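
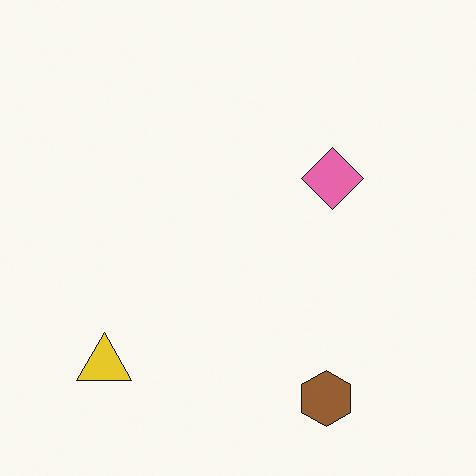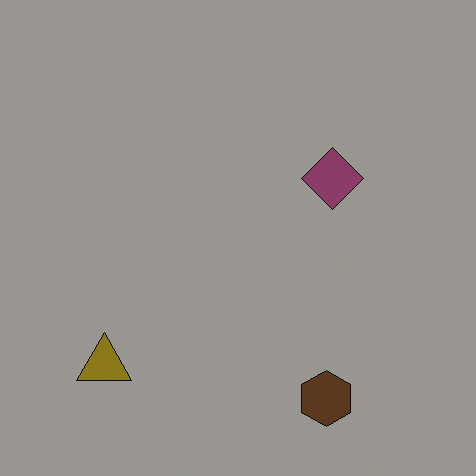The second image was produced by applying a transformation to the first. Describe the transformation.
This is the original image darkened a lot.

Every pixel — background and shapes alike — is uniformly darkened.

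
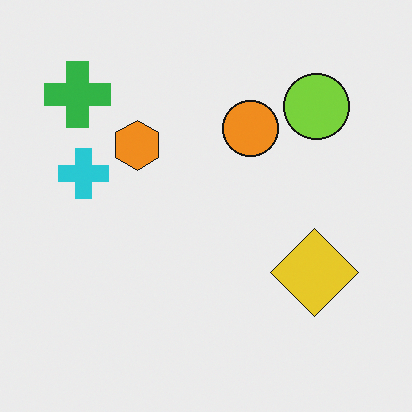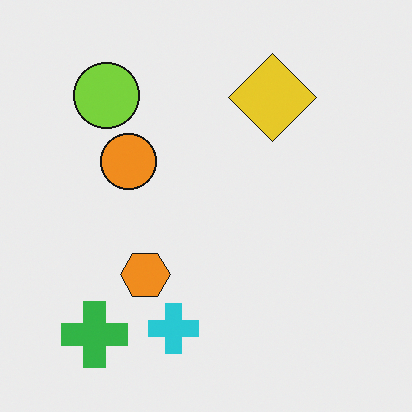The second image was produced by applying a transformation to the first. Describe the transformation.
The image was rotated 90° counter-clockwise.

The green cross sits in the top-left of the first image and the bottom-left of the second — consistent with a whole-image 90° counter-clockwise rotation.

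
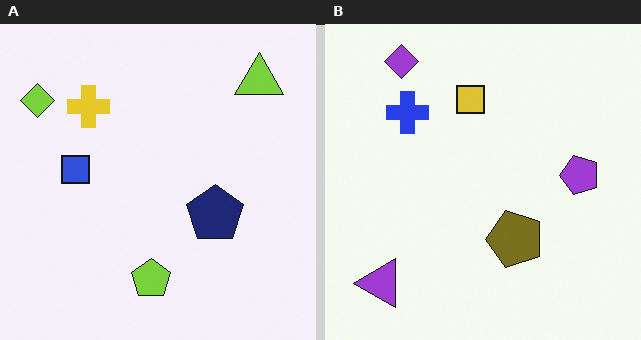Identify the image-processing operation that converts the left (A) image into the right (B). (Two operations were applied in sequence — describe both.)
The right (B) image is the left (A) hue-shifted through roughly half the color wheel, then transposed (reflected across the top-left ↔ bottom-right diagonal).

Every shape's color has rotated by the same amount around the hue wheel — a uniform hue shift. Shapes have swapped their row and column positions — what was in the top-right is now in the bottom-left — a diagonal reflection.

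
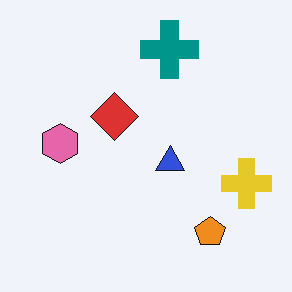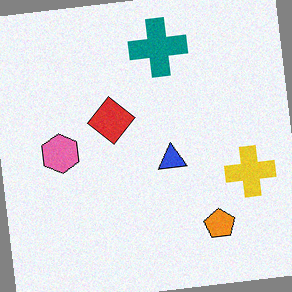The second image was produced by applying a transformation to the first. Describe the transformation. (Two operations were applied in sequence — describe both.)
Degraded with a light layer of grain, then rotated counter-clockwise by a few degrees.

Random speckle covers the whole image, including the flat background. Every shape is tilted by the same angle and the image corners show triangular fill wedges — a whole-image rotation by a non-right angle.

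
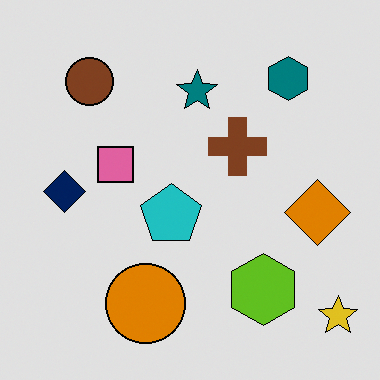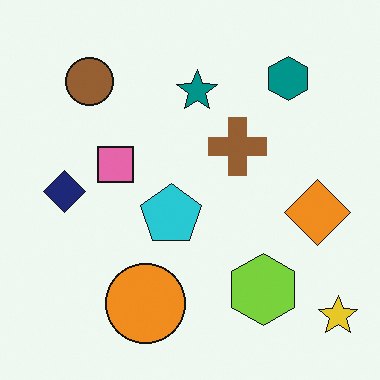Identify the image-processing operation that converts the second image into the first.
The image was moderately posterized.

Each flat color has snapped to a coarser quantized level — most visibly, the near-white background has dropped to a flat grey.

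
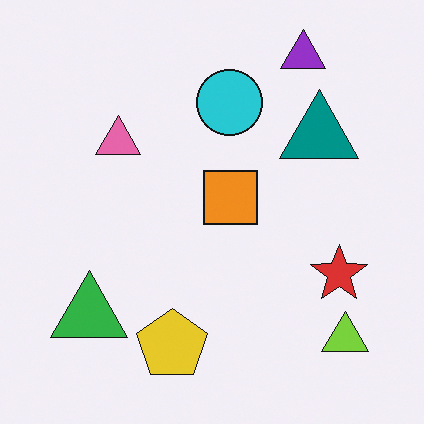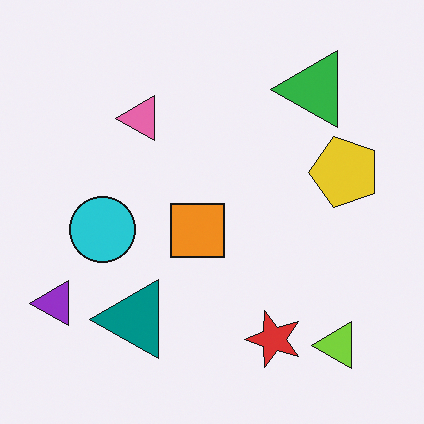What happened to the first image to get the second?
It was transposed (reflected across the top-left ↔ bottom-right diagonal).

Shapes have swapped their row and column positions — what was in the top-right is now in the bottom-left — a diagonal reflection.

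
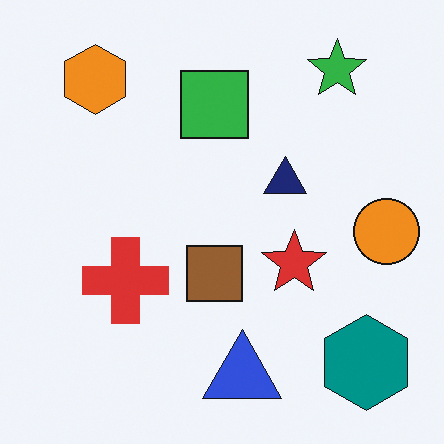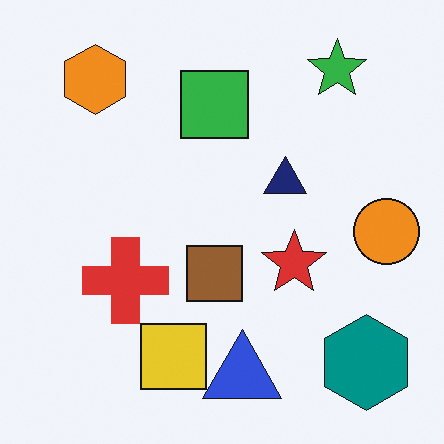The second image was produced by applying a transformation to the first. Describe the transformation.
It was overlaid with an additional yellow square.

A yellow square appears in the second image that is absent from the first.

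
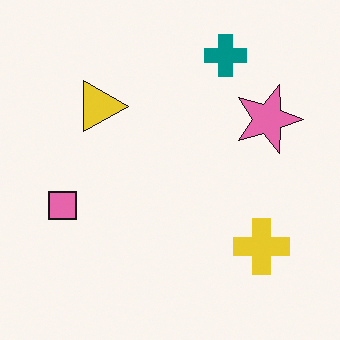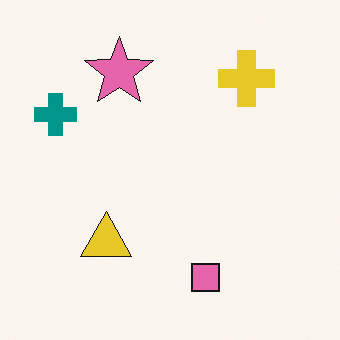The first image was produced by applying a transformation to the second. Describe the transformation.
The transformation is: rotated 90° clockwise.

The teal cross sits in the left of the second image and the top of the first — consistent with a whole-image 90° clockwise rotation.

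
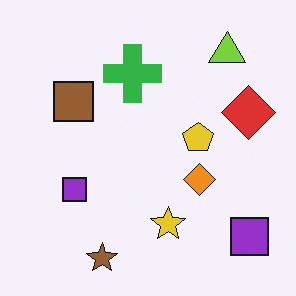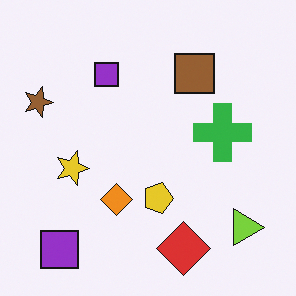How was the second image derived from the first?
It was rotated 90° clockwise.

The lime triangle sits in the top-right of the first image and the bottom-right of the second — consistent with a whole-image 90° clockwise rotation.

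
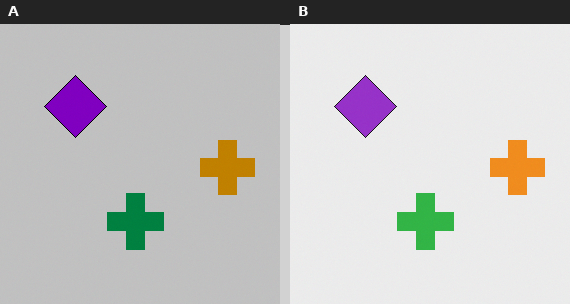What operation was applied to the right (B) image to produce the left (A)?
This is the original image aggressively posterized.

Each flat color has snapped to a coarser quantized level — most visibly, the near-white background has dropped to a flat grey.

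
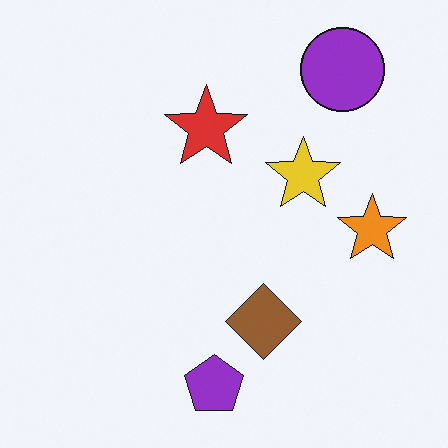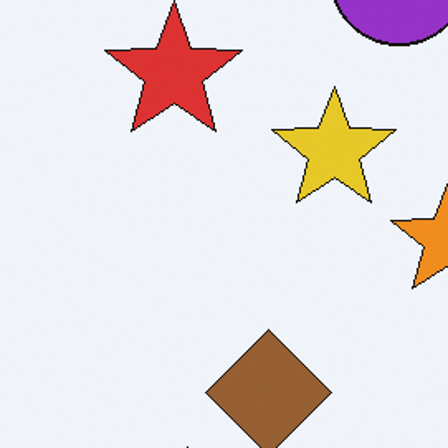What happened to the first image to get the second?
Cropped tightly and scaled back up.

The visible shapes are larger and the field of view is narrower; shapes near the original edges may be partly or wholly outside the frame — a crop-and-rescale.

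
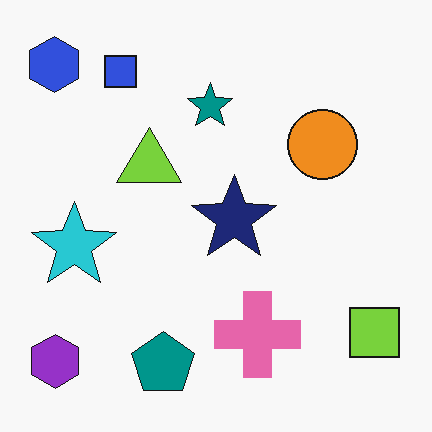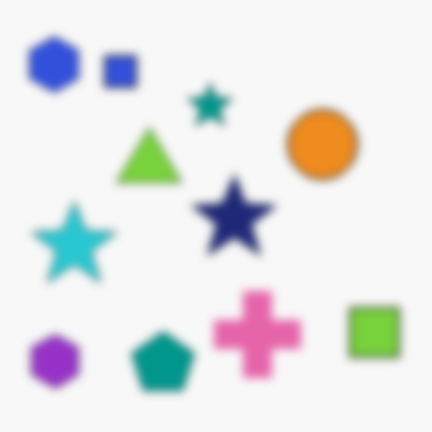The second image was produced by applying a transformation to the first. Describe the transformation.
Noticeably gaussian-blurred.

Shape edges and outlines are uniformly softened across the whole image.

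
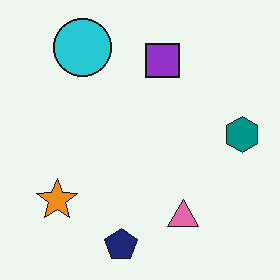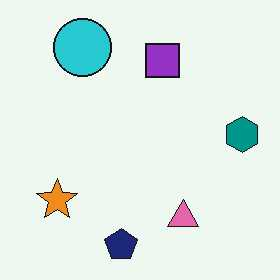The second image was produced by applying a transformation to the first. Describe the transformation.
Given moderate JPEG compression.

Blocky 8×8 compression artifacts appear around shape edges and the flat background shows ringing — characteristic JPEG degradation.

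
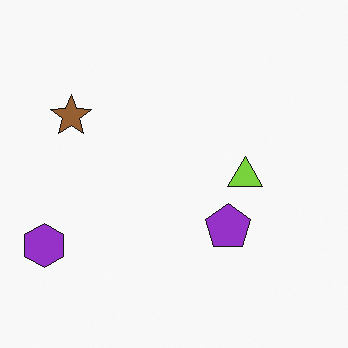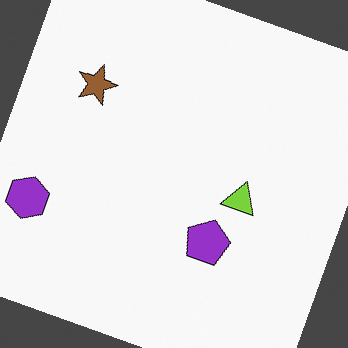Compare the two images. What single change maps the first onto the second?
It was rotated clockwise by a clearly visible amount.

Every shape is tilted by the same angle and the image corners show triangular fill wedges — a whole-image rotation by a non-right angle.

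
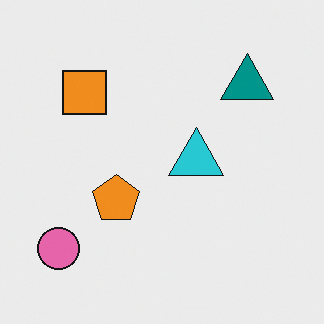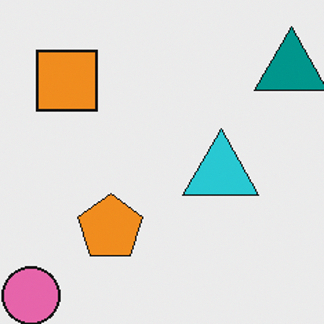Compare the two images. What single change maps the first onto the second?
It was cropped slightly and scaled back up.

The visible shapes are larger and the field of view is narrower; shapes near the original edges may be partly or wholly outside the frame — a crop-and-rescale.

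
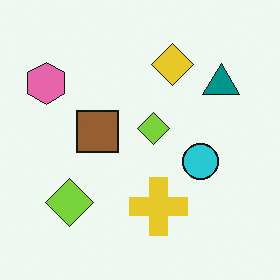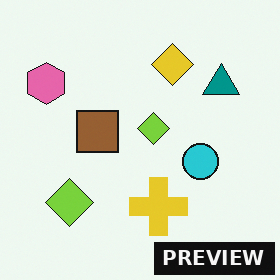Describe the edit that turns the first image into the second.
The transformation is: watermarked with the text "PREVIEW" in the lower-right corner.

A dark label reading "PREVIEW" appears in the lower-right corner.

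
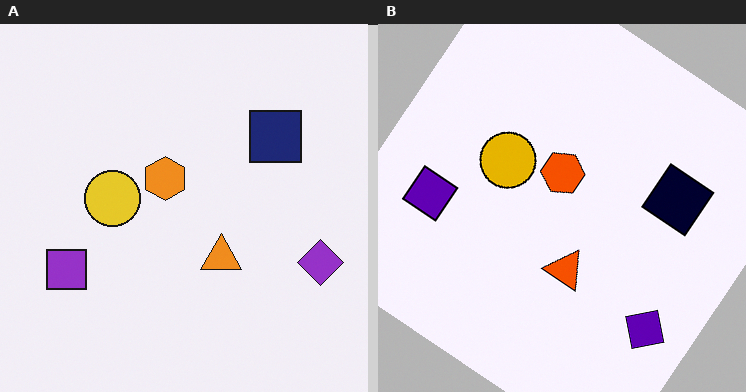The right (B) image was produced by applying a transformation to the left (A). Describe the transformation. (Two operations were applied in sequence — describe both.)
Given much higher contrast, then rotated clockwise by a large amount — several tens of degrees.

Tones are pushed away from mid-grey across the whole image — a global contrast change. Every shape is tilted by the same angle and the image corners show triangular fill wedges — a whole-image rotation by a non-right angle.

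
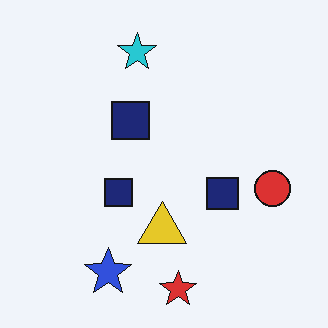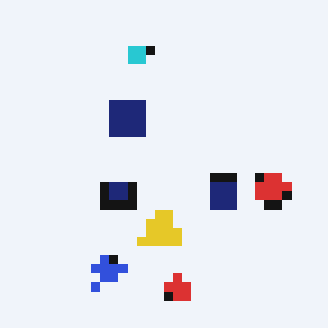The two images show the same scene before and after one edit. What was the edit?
Coarsely pixelated.

Shapes are reduced to large square blocks; fine edges and outlines are lost — a downscale-then-upscale (mosaic) effect.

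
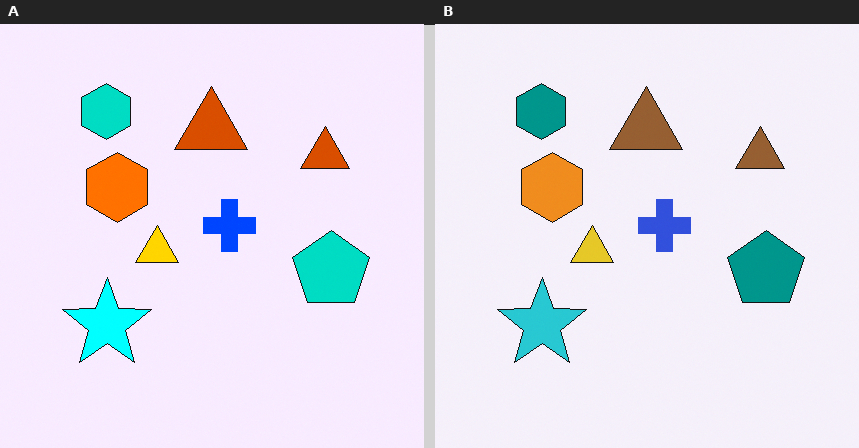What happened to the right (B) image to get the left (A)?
The transformation is: heavily oversaturated.

All colors are more vivid — a global saturation change.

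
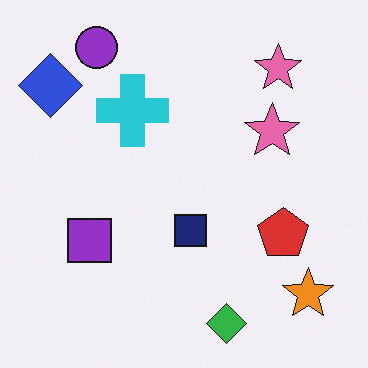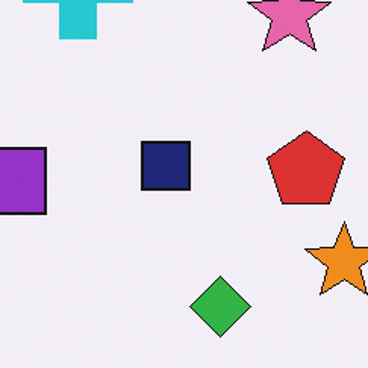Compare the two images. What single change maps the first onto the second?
Cropped to a modestly smaller region and rescaled.

The visible shapes are larger and the field of view is narrower; shapes near the original edges may be partly or wholly outside the frame — a crop-and-rescale.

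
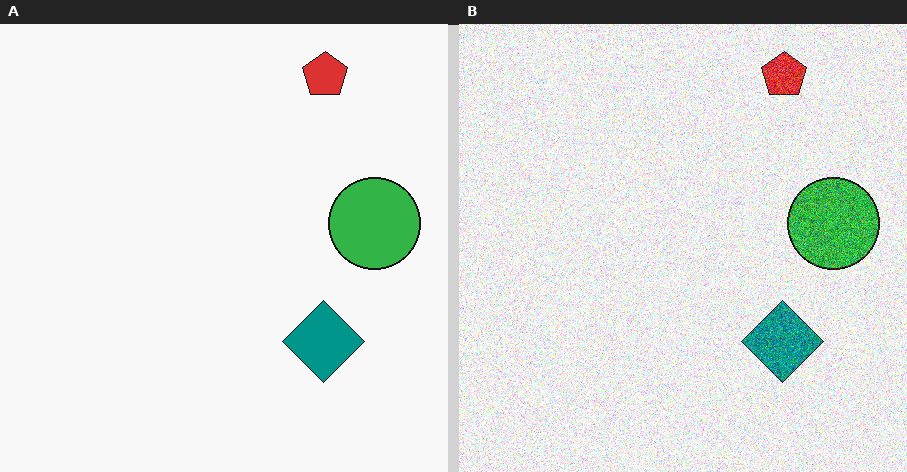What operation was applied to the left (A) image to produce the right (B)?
The transformation is: degraded with heavy additive noise.

Random speckle covers the whole image, including the flat background.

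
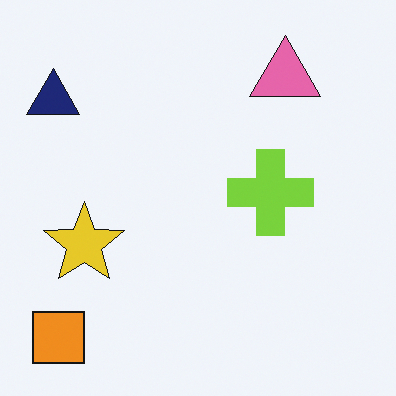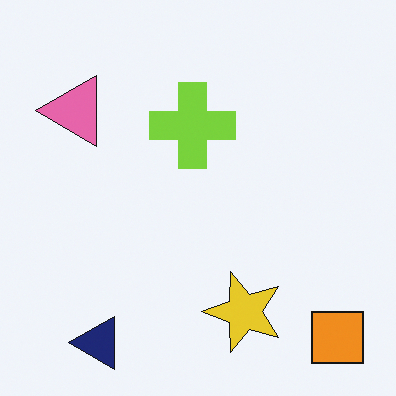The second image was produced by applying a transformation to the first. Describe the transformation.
The image was rotated 90° counter-clockwise.

The orange square sits in the bottom-left of the first image and the bottom-right of the second — consistent with a whole-image 90° counter-clockwise rotation.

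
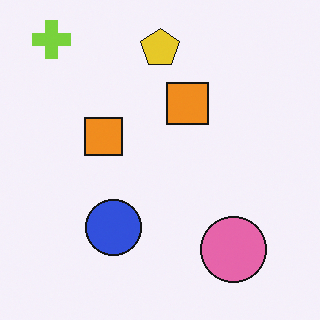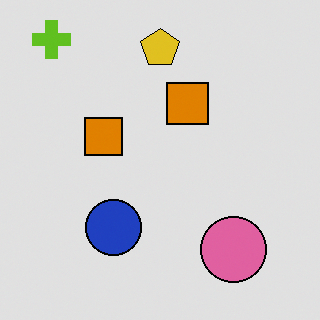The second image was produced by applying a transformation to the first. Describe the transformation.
Moderately posterized.

Each flat color has snapped to a coarser quantized level — most visibly, the near-white background has dropped to a flat grey.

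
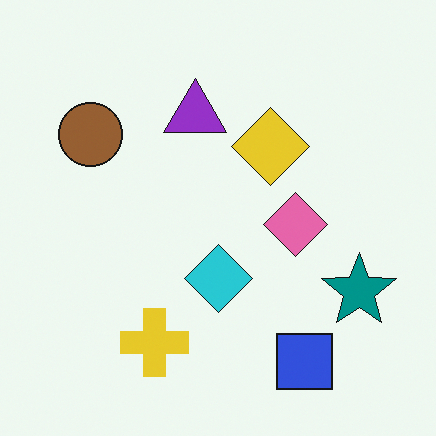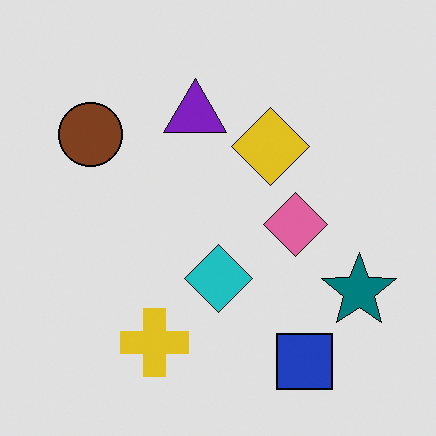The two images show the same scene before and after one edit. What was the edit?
Moderately posterized.

Each flat color has snapped to a coarser quantized level — most visibly, the near-white background has dropped to a flat grey.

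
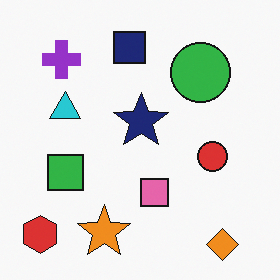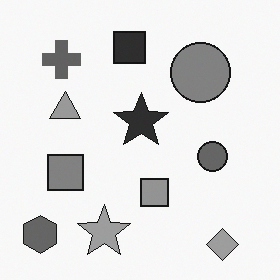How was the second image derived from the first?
This is the original image converted to grayscale.

All color is removed — every shape is now a shade of grey.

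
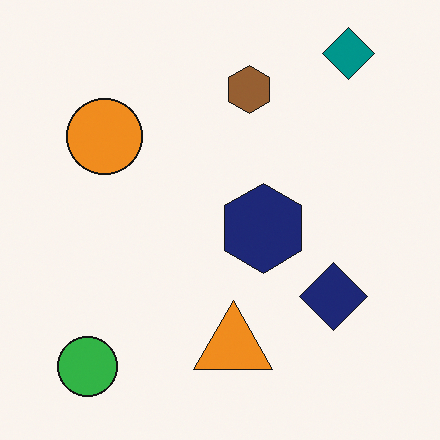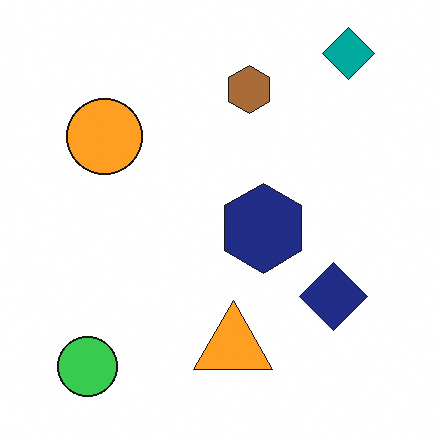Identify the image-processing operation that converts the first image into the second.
The transformation is: brightened a little.

Every pixel — background and shapes alike — is uniformly brightened.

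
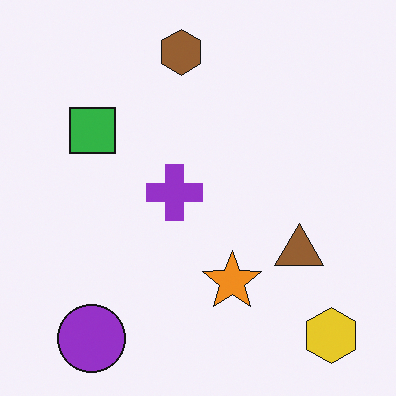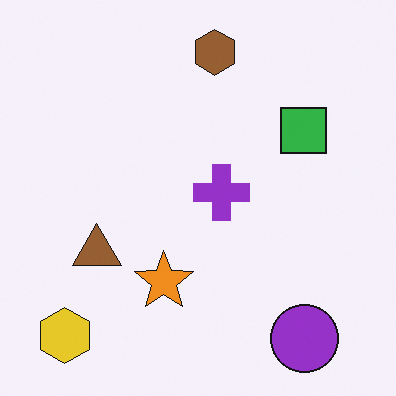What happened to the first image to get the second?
The image was flipped horizontally (left ↔ right).

The yellow hexagon is in the bottom-right of the first image and the bottom-left of the second — shapes on opposite sides of the vertical midline have swapped in a mirror flip.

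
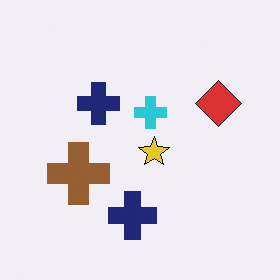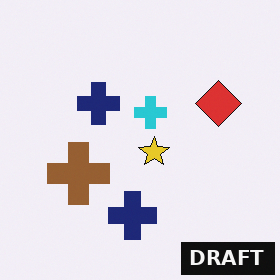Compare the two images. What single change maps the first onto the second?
The image was watermarked with the text "DRAFT" in the lower-right corner.

A dark label reading "DRAFT" appears in the lower-right corner.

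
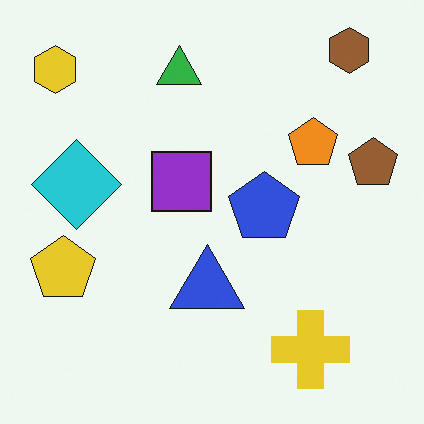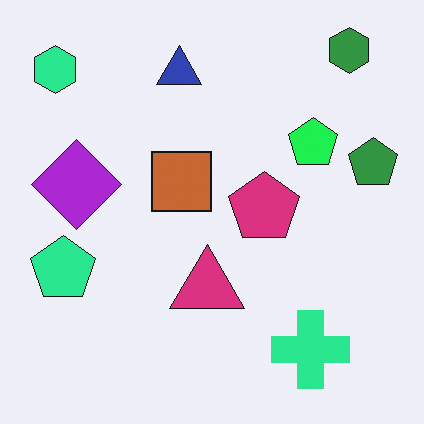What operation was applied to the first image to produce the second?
The transformation is: hue-shifted by a moderate amount.

Every shape's color has rotated by the same amount around the hue wheel — a uniform hue shift.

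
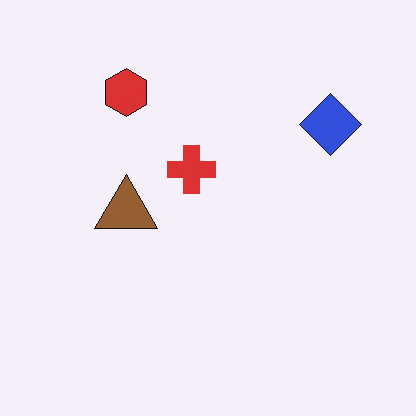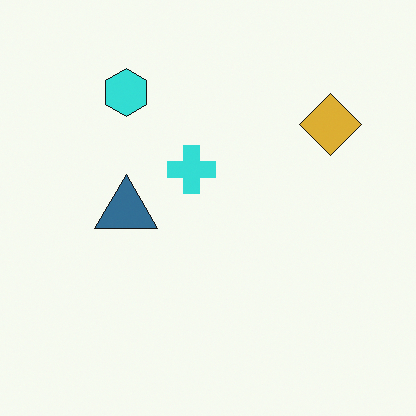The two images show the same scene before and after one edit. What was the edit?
It was hue-shifted by a large amount.

Every shape's color has rotated by the same amount around the hue wheel — a uniform hue shift.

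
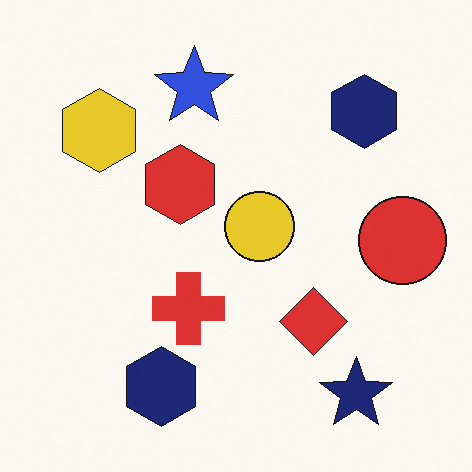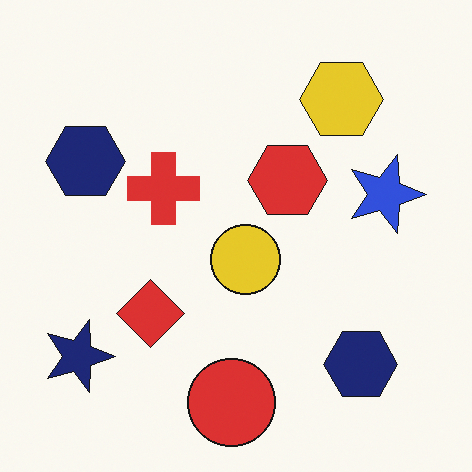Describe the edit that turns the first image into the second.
This is the original image rotated 90° clockwise.

The navy star sits in the bottom-right of the first image and the bottom-left of the second — consistent with a whole-image 90° clockwise rotation.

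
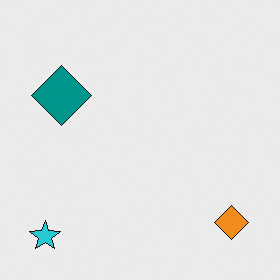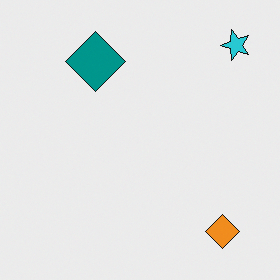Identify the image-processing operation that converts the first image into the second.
It was transposed (reflected across the top-left ↔ bottom-right diagonal).

Shapes have swapped their row and column positions — what was in the top-right is now in the bottom-left — a diagonal reflection.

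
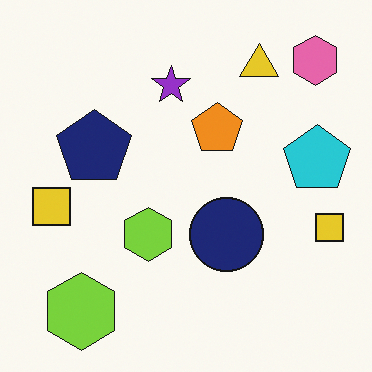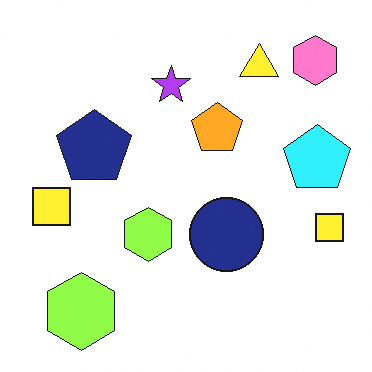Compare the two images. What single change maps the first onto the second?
It was slightly brightened.

Every pixel — background and shapes alike — is uniformly brightened.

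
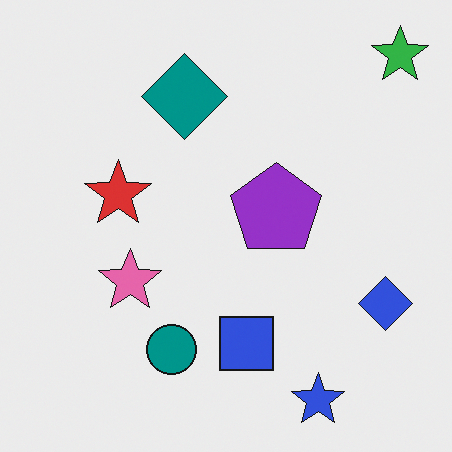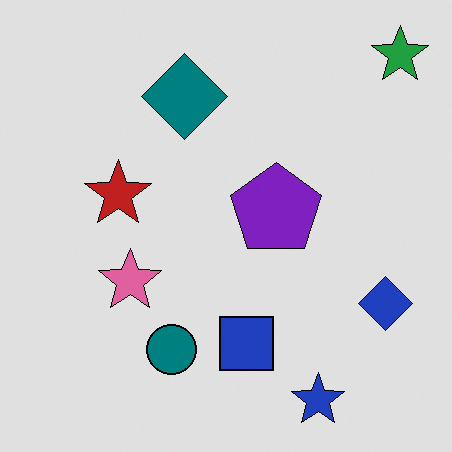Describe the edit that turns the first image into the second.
The transformation is: posterized to a reduced palette.

Each flat color has snapped to a coarser quantized level — most visibly, the near-white background has dropped to a flat grey.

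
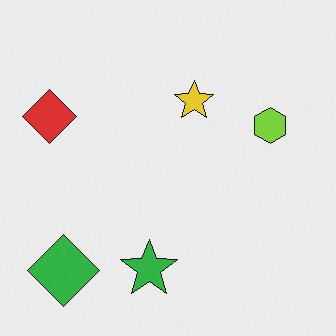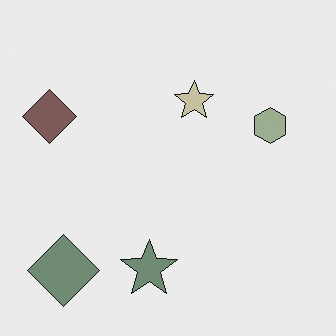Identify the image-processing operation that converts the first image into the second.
It was heavily desaturated.

All colors are more muted and greyish — a global saturation change.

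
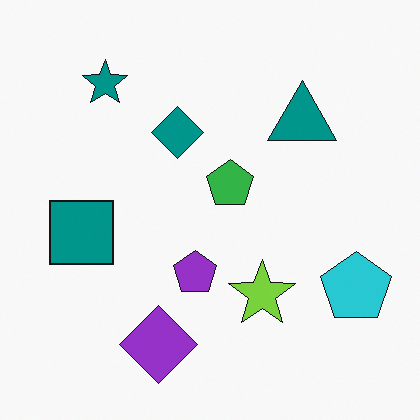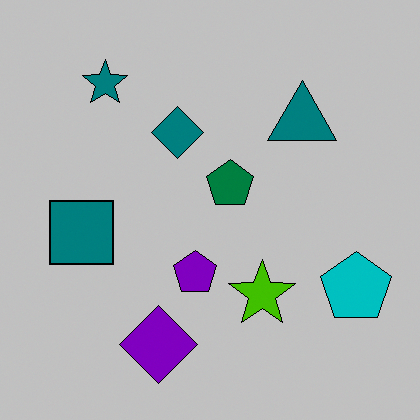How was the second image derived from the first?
This is the original image aggressively posterized.

Each flat color has snapped to a coarser quantized level — most visibly, the near-white background has dropped to a flat grey.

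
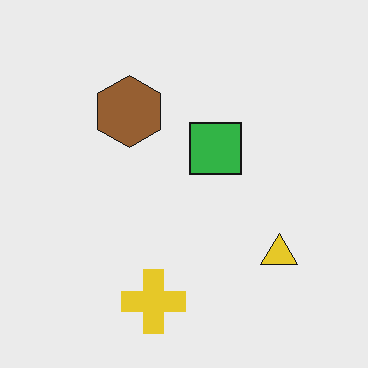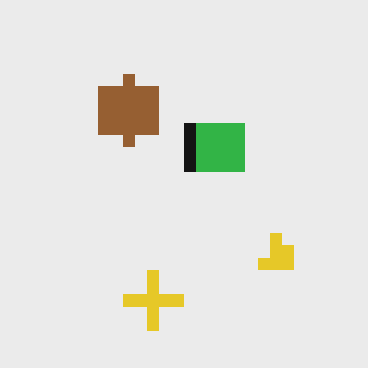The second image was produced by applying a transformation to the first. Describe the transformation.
It was heavily pixelated into large blocks.

Shapes are reduced to large square blocks; fine edges and outlines are lost — a downscale-then-upscale (mosaic) effect.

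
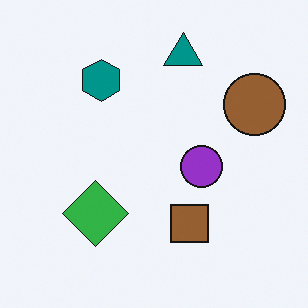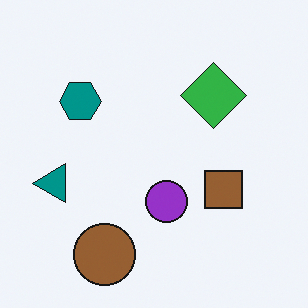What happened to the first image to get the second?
Transposed (reflected across the top-left ↔ bottom-right diagonal).

Shapes have swapped their row and column positions — what was in the top-right is now in the bottom-left — a diagonal reflection.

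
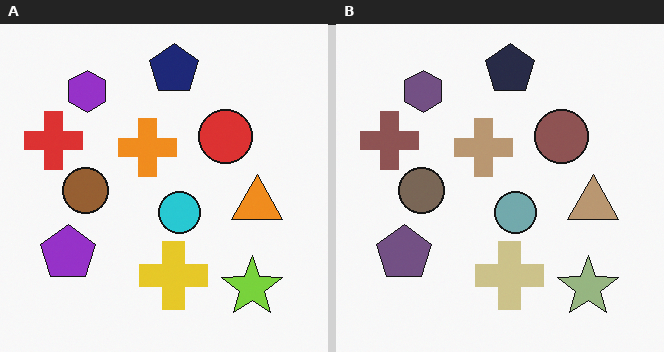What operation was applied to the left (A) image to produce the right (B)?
It was made much more muted (saturation change).

All colors are more muted and greyish — a global saturation change.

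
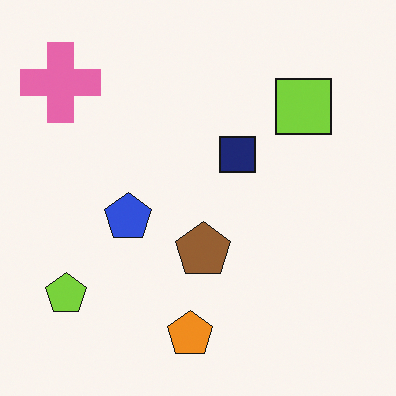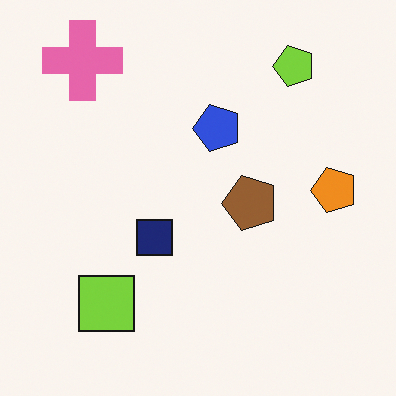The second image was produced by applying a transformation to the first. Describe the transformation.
This is the original image transposed (reflected across the top-left ↔ bottom-right diagonal).

Shapes have swapped their row and column positions — what was in the top-right is now in the bottom-left — a diagonal reflection.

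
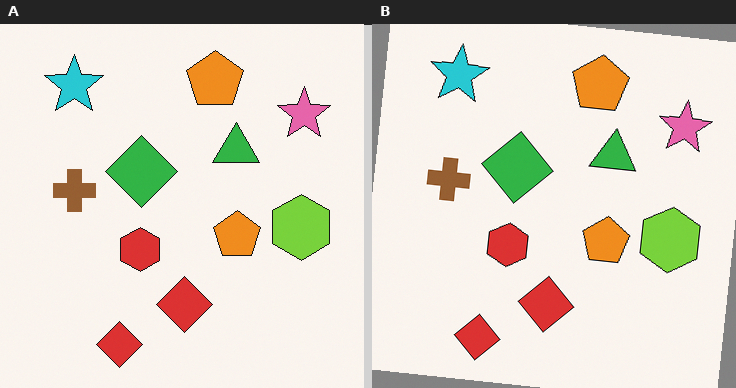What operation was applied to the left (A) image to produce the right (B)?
The transformation is: rotated clockwise by a few degrees.

Every shape is tilted by the same angle and the image corners show triangular fill wedges — a whole-image rotation by a non-right angle.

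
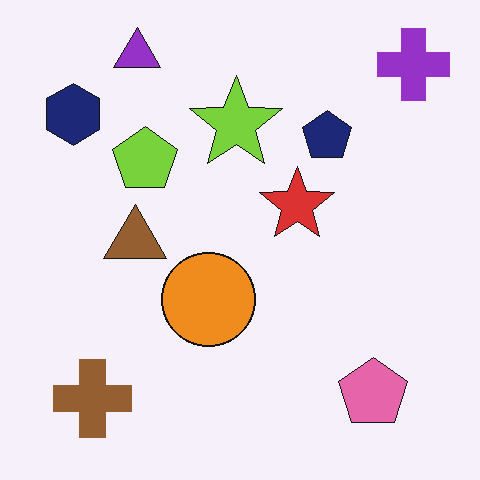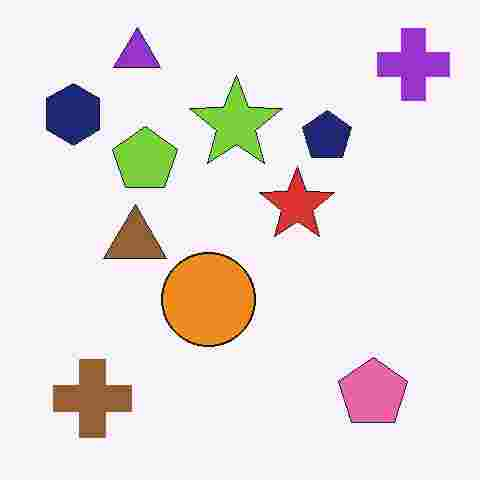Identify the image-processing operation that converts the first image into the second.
Degraded with heavy JPEG compression.

Blocky 8×8 compression artifacts appear around shape edges and the flat background shows ringing — characteristic JPEG degradation.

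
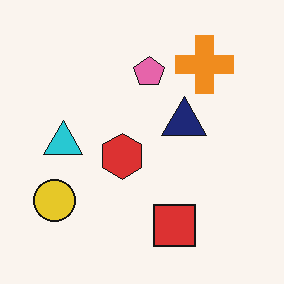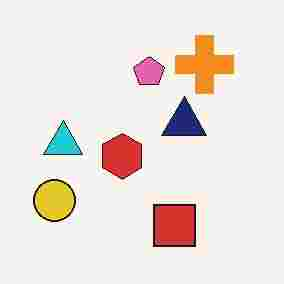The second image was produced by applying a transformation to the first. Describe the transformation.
Degraded with heavy JPEG compression.

Blocky 8×8 compression artifacts appear around shape edges and the flat background shows ringing — characteristic JPEG degradation.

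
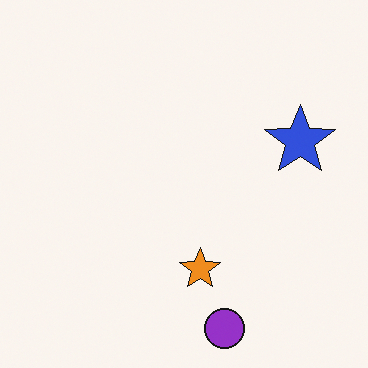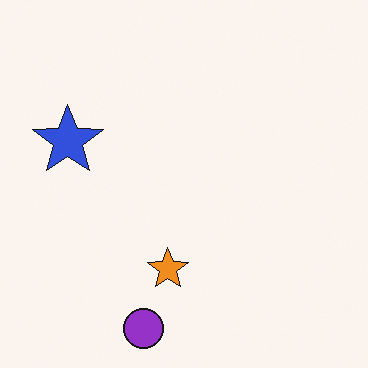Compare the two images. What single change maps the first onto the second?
It was flipped horizontally (left ↔ right).

The blue star is in the right of the first image and the left of the second — shapes on opposite sides of the vertical midline have swapped in a mirror flip.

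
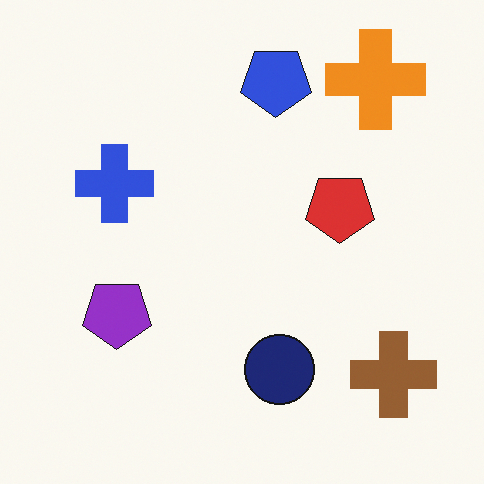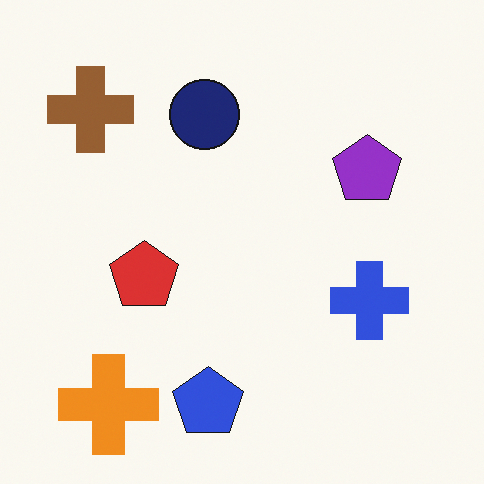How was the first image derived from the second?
The transformation is: rotated 180°.

The orange cross sits in the bottom-left of the second image and the top-right of the first — consistent with a whole-image 180° rotation.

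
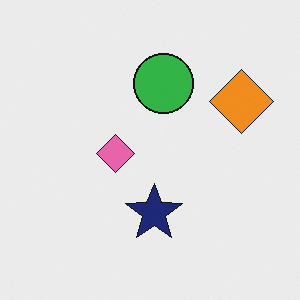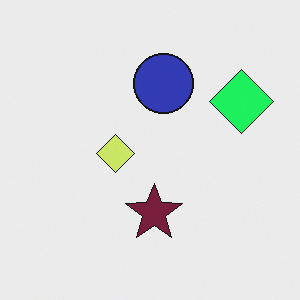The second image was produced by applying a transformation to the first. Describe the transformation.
The image was hue-shifted noticeably.

Every shape's color has rotated by the same amount around the hue wheel — a uniform hue shift.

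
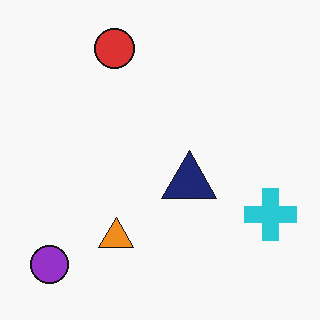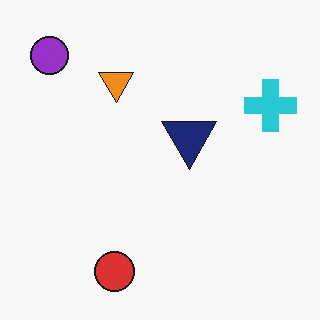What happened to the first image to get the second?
The second image is the first flipped vertically (top ↔ bottom).

The red circle is in the top of the first image and the bottom of the second — shapes on opposite sides of the horizontal midline have swapped in a mirror flip.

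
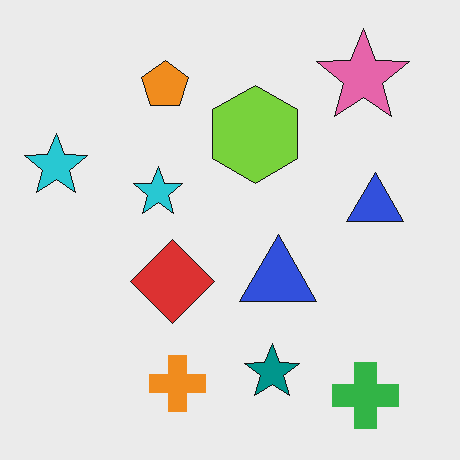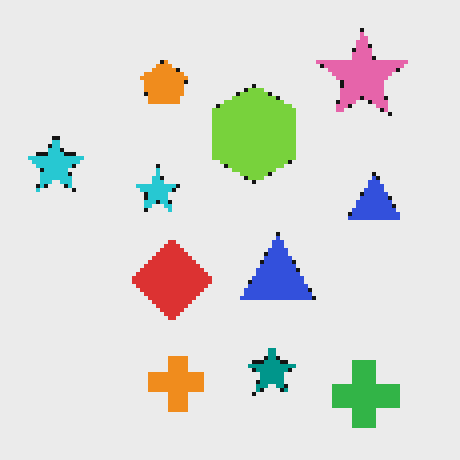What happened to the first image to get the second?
It was lightly pixelated (a mild mosaic effect).

Shapes are reduced to large square blocks; fine edges and outlines are lost — a downscale-then-upscale (mosaic) effect.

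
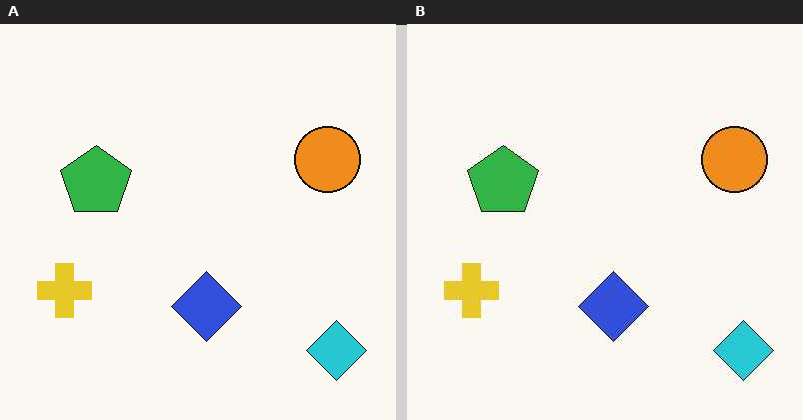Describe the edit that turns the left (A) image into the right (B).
The transformation is: JPEG-compressed with visible artifacts.

Blocky 8×8 compression artifacts appear around shape edges and the flat background shows ringing — characteristic JPEG degradation.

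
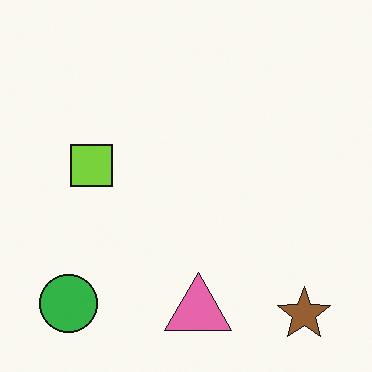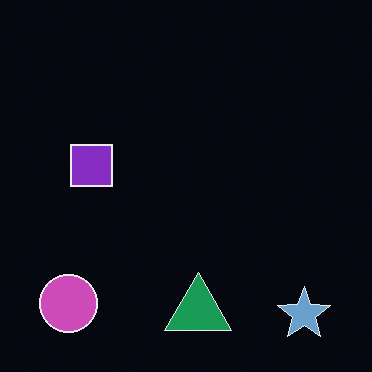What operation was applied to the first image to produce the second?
The image was color-inverted (negative).

The light background has become dark and every shape's color is its complement — a photographic negative.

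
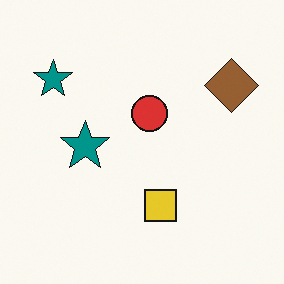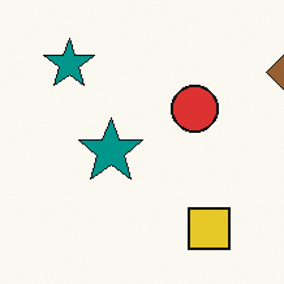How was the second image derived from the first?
The image was cropped to a modestly smaller region and rescaled.

The visible shapes are larger and the field of view is narrower; shapes near the original edges may be partly or wholly outside the frame — a crop-and-rescale.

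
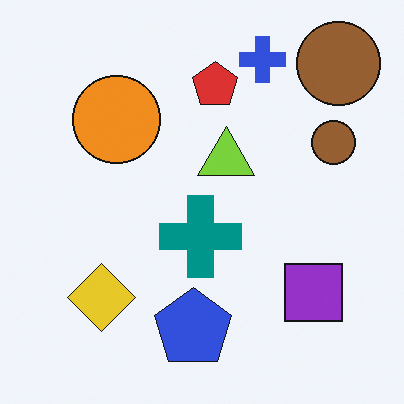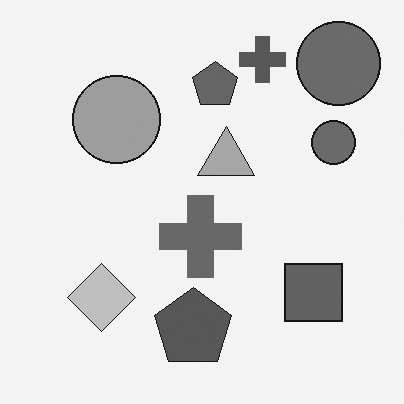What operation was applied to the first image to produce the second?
It was converted to grayscale.

All color is removed — every shape is now a shade of grey.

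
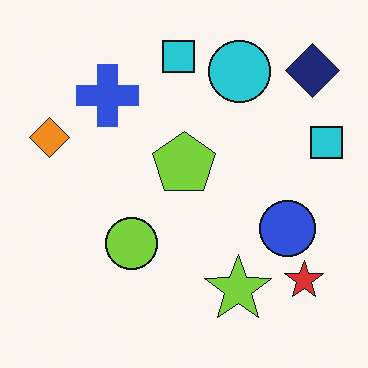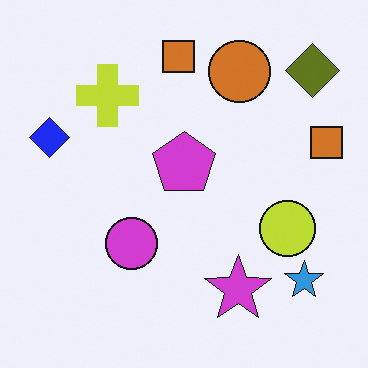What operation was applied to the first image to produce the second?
The second image is the first hue-shifted by a large amount.

Every shape's color has rotated by the same amount around the hue wheel — a uniform hue shift.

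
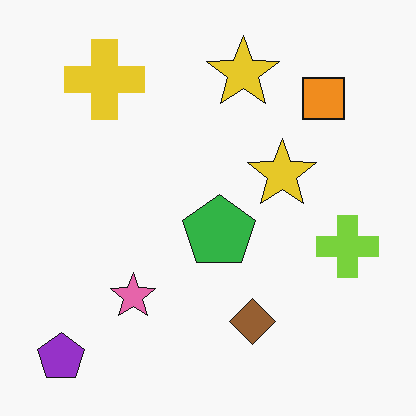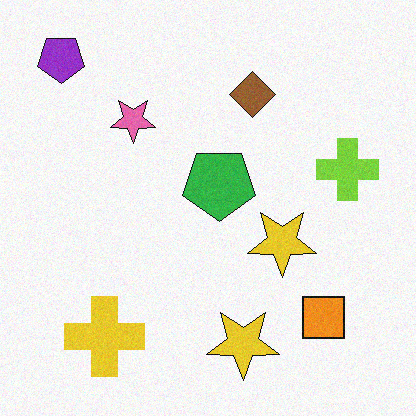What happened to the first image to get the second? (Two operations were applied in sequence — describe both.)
It was degraded with light additive noise, then flipped vertically (top ↔ bottom).

Random speckle covers the whole image, including the flat background. The purple pentagon is in the bottom-left of the first image and the top-left of the second — shapes on opposite sides of the horizontal midline have swapped in a mirror flip.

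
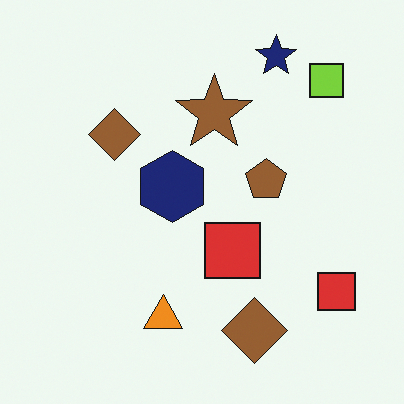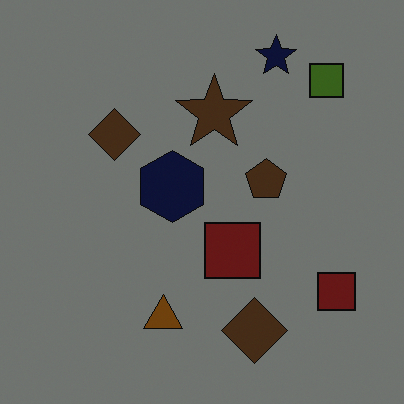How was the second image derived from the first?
The transformation is: noticeably darkened.

Every pixel — background and shapes alike — is uniformly darkened.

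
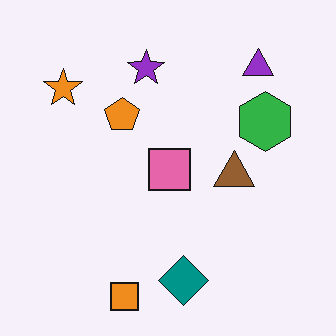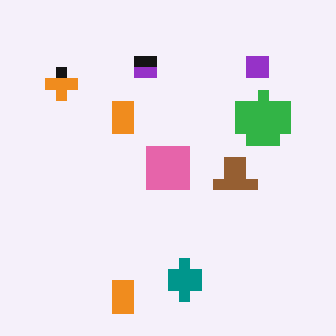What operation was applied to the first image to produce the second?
Coarsely pixelated.

Shapes are reduced to large square blocks; fine edges and outlines are lost — a downscale-then-upscale (mosaic) effect.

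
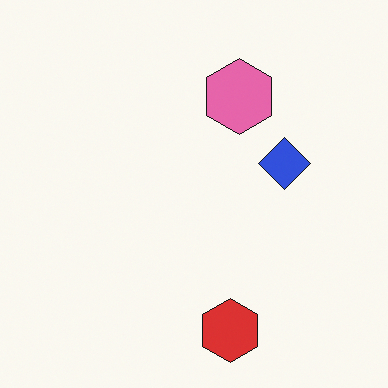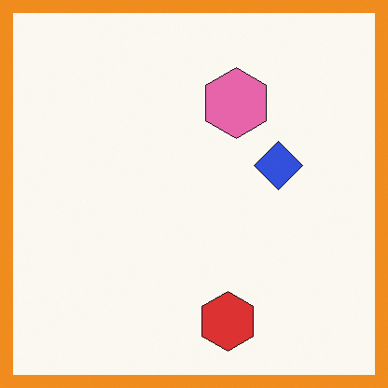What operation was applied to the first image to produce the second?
It was framed with a orange border.

A solid orange frame runs around the edge of the second image, with the content slightly shrunk inside it.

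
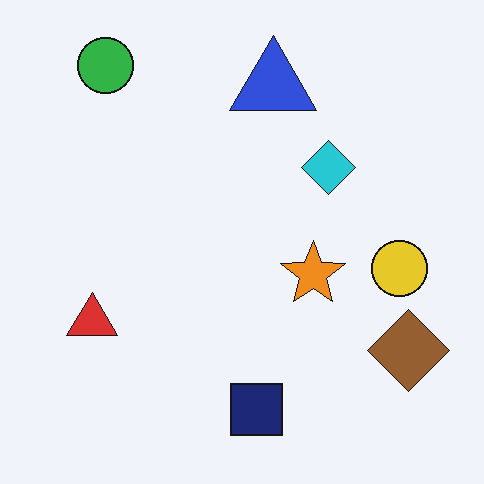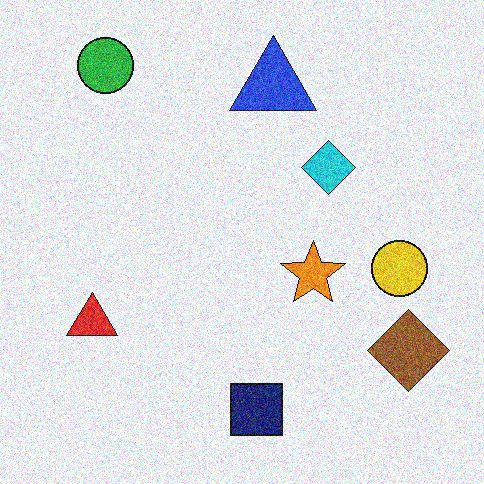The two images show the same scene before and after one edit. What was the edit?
This is the original image degraded with strong gaussian noise.

Random speckle covers the whole image, including the flat background.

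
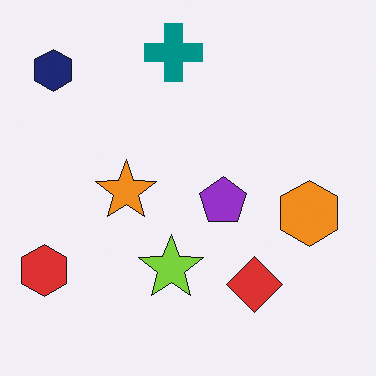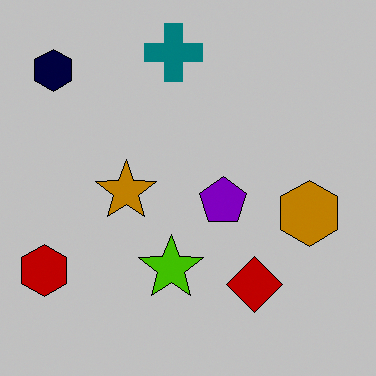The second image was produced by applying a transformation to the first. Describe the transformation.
The transformation is: heavily posterized to just a handful of flat colors.

Each flat color has snapped to a coarser quantized level — most visibly, the near-white background has dropped to a flat grey.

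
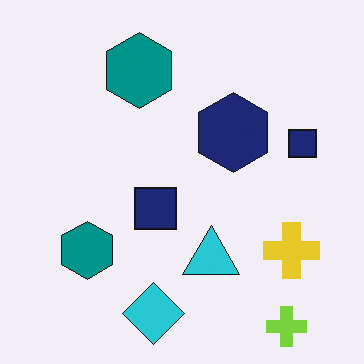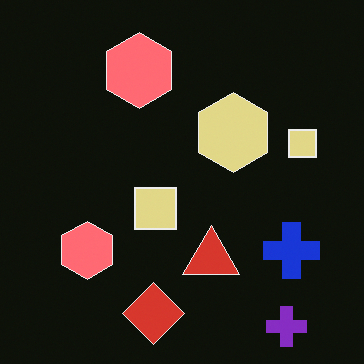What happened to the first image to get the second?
This is the original image color-inverted (negative).

The light background has become dark and every shape's color is its complement — a photographic negative.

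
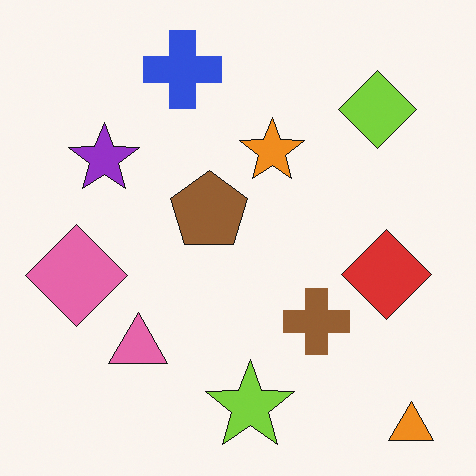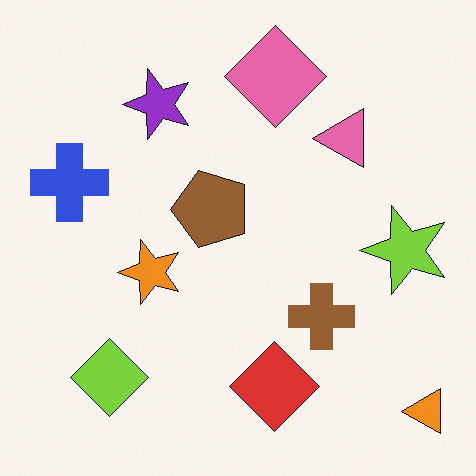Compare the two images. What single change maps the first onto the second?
The second image is the first transposed (reflected across the top-left ↔ bottom-right diagonal).

Shapes have swapped their row and column positions — what was in the top-right is now in the bottom-left — a diagonal reflection.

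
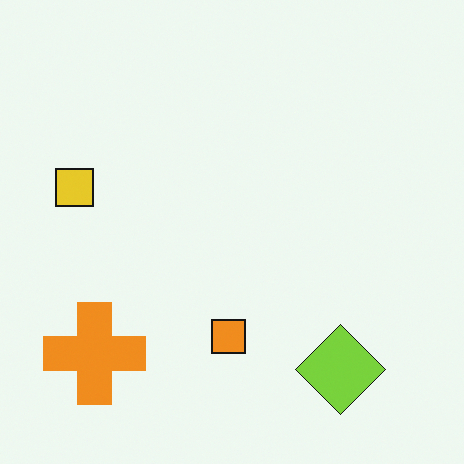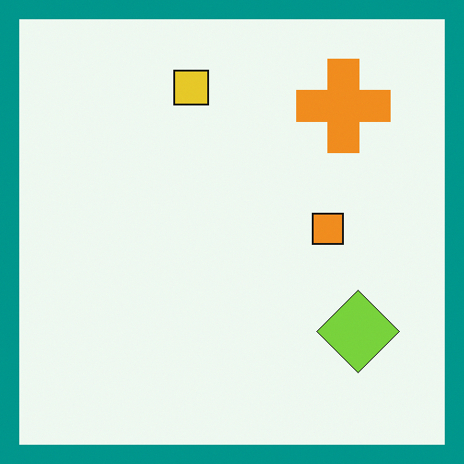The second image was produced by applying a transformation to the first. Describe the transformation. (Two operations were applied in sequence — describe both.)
The transformation is: transposed (reflected across the top-left ↔ bottom-right diagonal), then framed with a teal border.

Shapes have swapped their row and column positions — what was in the top-right is now in the bottom-left — a diagonal reflection. A solid teal frame runs around the edge of the second image, with the content slightly shrunk inside it.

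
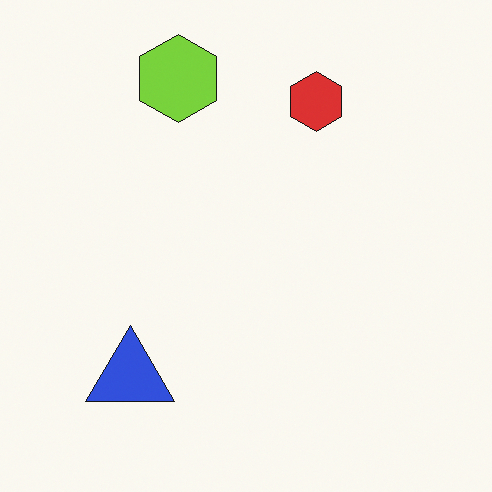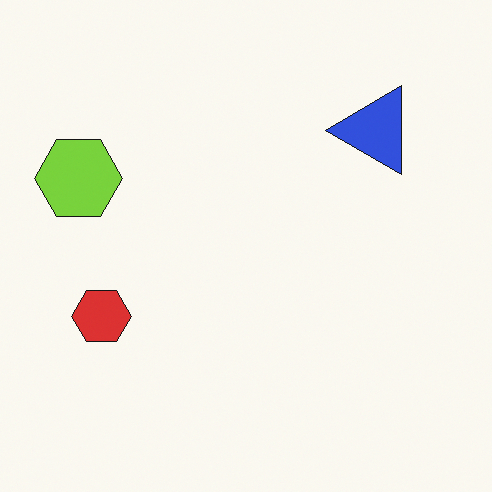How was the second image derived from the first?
Transposed (reflected across the top-left ↔ bottom-right diagonal).

Shapes have swapped their row and column positions — what was in the top-right is now in the bottom-left — a diagonal reflection.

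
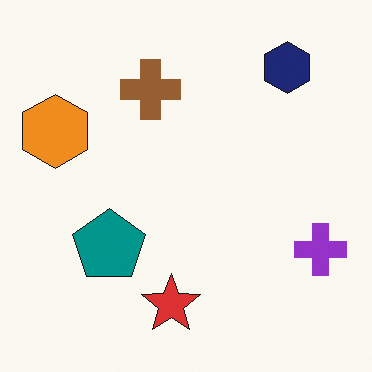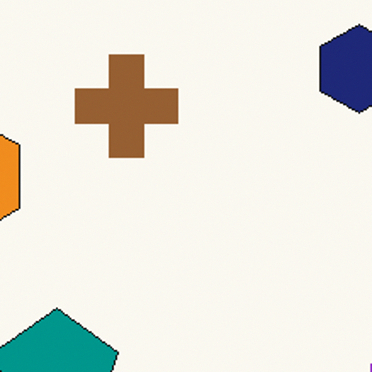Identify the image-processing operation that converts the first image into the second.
The image was cropped tightly and scaled back up.

The visible shapes are larger and the field of view is narrower; shapes near the original edges may be partly or wholly outside the frame — a crop-and-rescale.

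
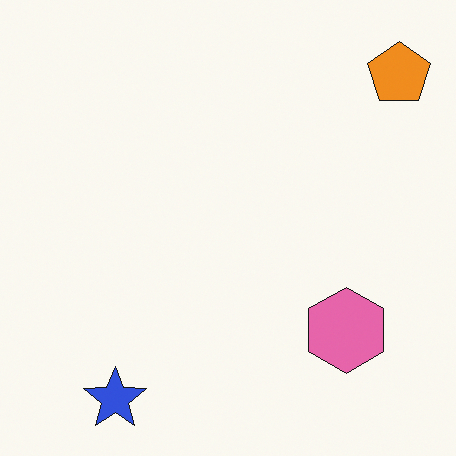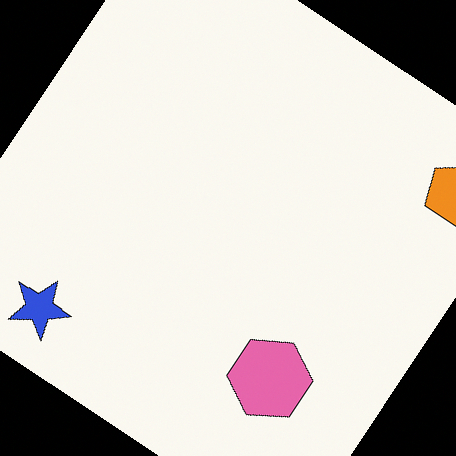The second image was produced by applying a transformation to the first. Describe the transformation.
The second image is the first rotated clockwise by a large amount — several tens of degrees.

Every shape is tilted by the same angle and the image corners show triangular fill wedges — a whole-image rotation by a non-right angle.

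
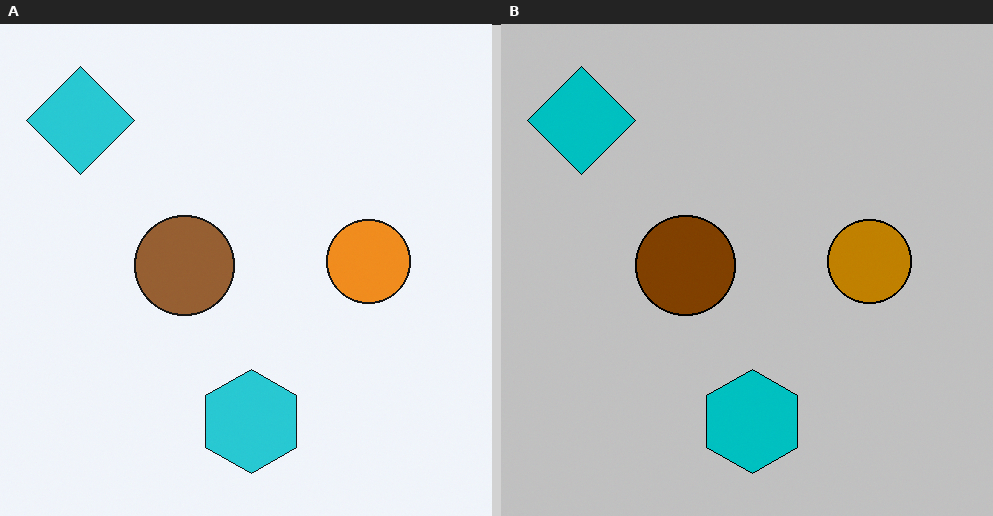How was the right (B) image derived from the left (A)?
The right (B) image is the left (A) heavily posterized to just a handful of flat colors.

Each flat color has snapped to a coarser quantized level — most visibly, the near-white background has dropped to a flat grey.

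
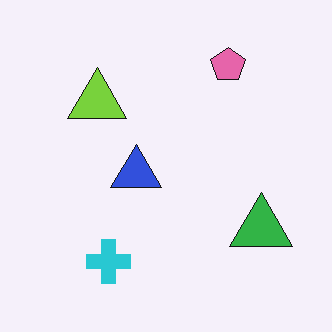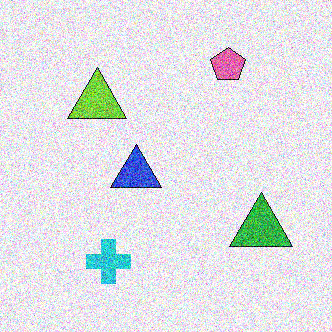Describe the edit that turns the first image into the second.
This is the original image degraded with a thick layer of grain.

Random speckle covers the whole image, including the flat background.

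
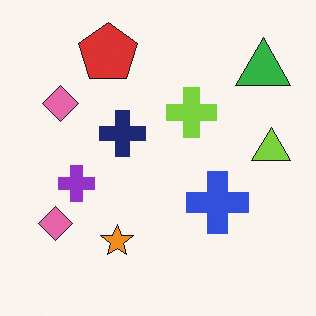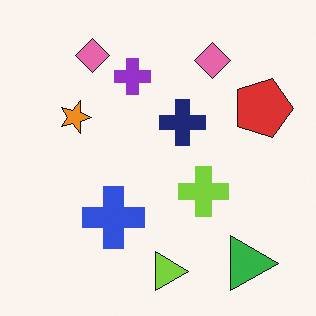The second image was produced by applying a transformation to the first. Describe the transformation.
The second image is the first rotated 90° clockwise.

The green triangle sits in the top-right of the first image and the bottom-right of the second — consistent with a whole-image 90° clockwise rotation.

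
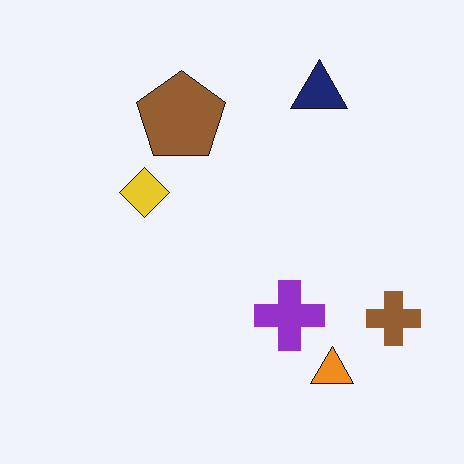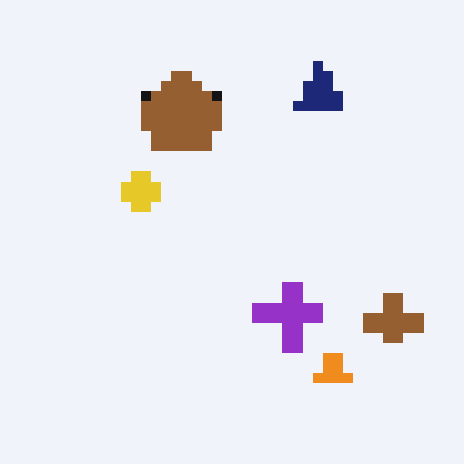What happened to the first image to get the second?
It was heavily pixelated into large blocks.

Shapes are reduced to large square blocks; fine edges and outlines are lost — a downscale-then-upscale (mosaic) effect.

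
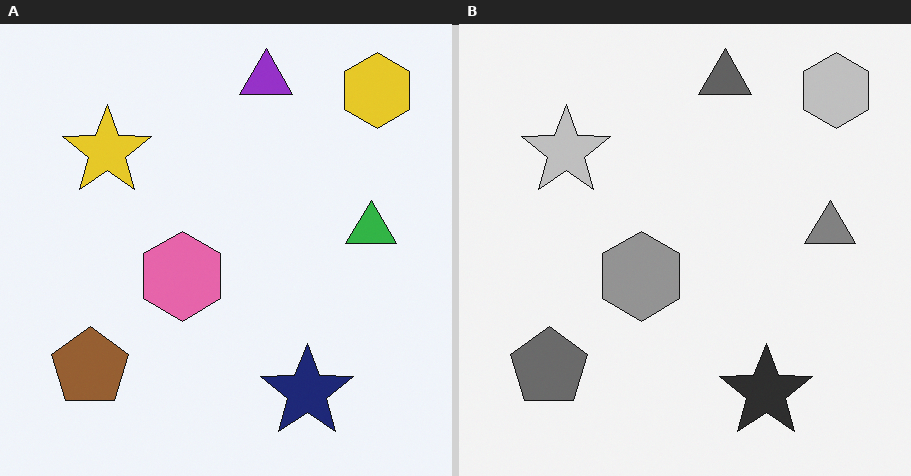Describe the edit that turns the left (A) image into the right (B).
The transformation is: converted to grayscale.

All color is removed — every shape is now a shade of grey.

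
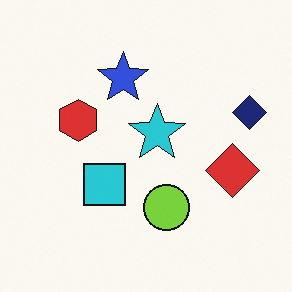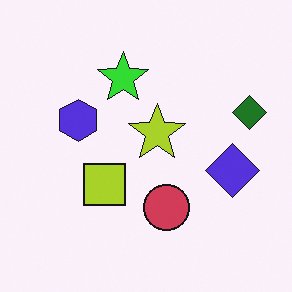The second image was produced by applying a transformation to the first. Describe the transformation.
The transformation is: hue-shifted through roughly half the color wheel.

Every shape's color has rotated by the same amount around the hue wheel — a uniform hue shift.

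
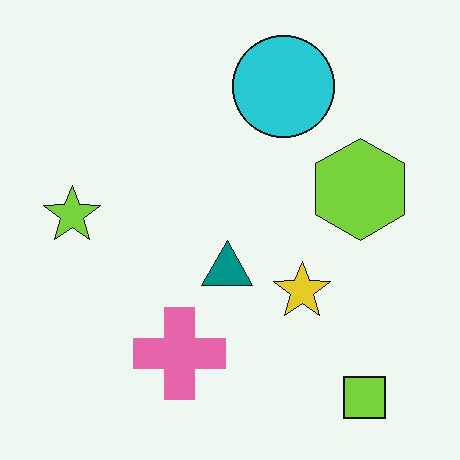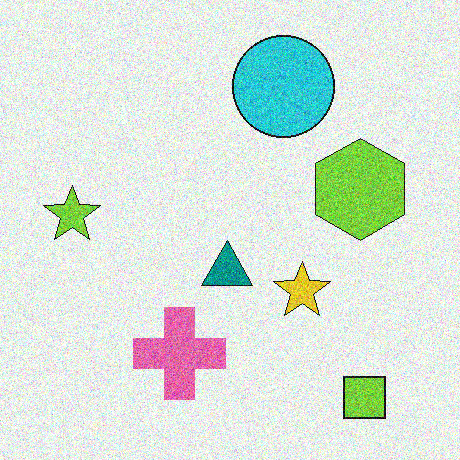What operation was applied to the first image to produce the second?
The transformation is: degraded with heavy additive noise.

Random speckle covers the whole image, including the flat background.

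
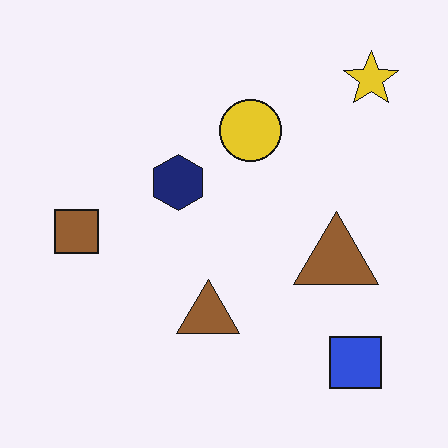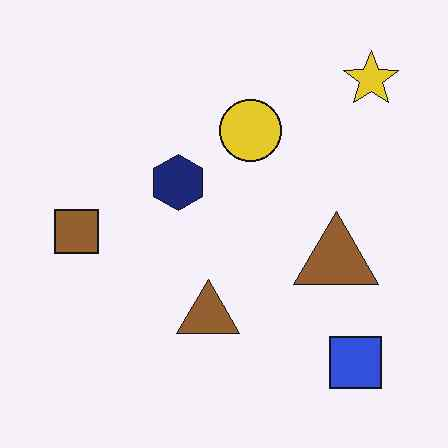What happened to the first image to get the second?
The second image is the first JPEG-compressed with visible artifacts.

Blocky 8×8 compression artifacts appear around shape edges and the flat background shows ringing — characteristic JPEG degradation.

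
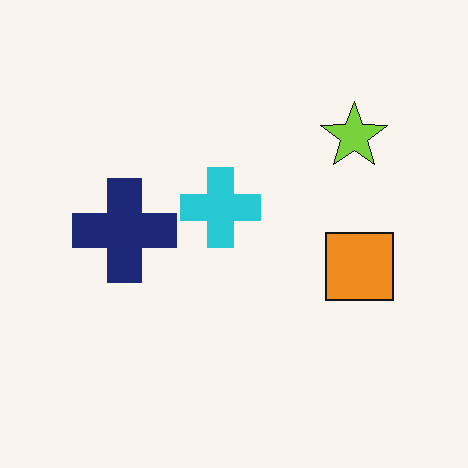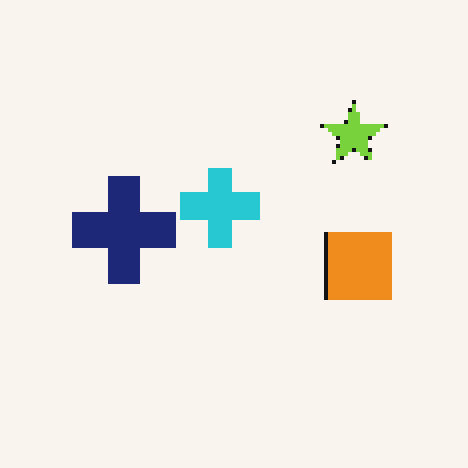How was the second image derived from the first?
The transformation is: mildly pixelated.

Shapes are reduced to large square blocks; fine edges and outlines are lost — a downscale-then-upscale (mosaic) effect.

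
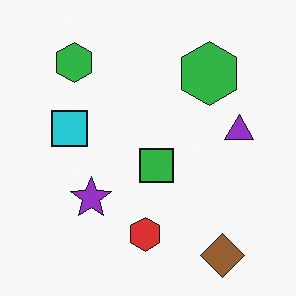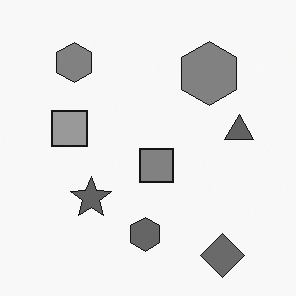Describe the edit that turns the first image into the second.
Converted to grayscale.

All color is removed — every shape is now a shade of grey.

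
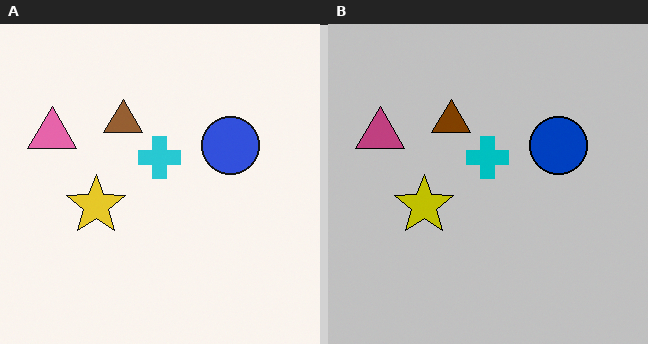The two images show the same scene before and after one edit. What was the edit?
The transformation is: heavily posterized to just a handful of flat colors.

Each flat color has snapped to a coarser quantized level — most visibly, the near-white background has dropped to a flat grey.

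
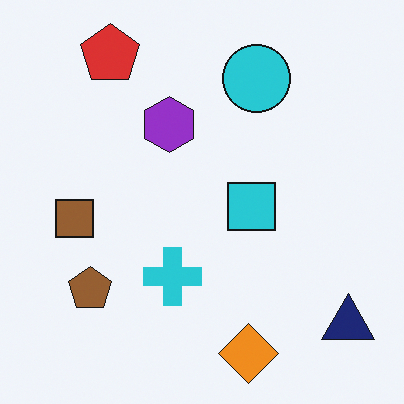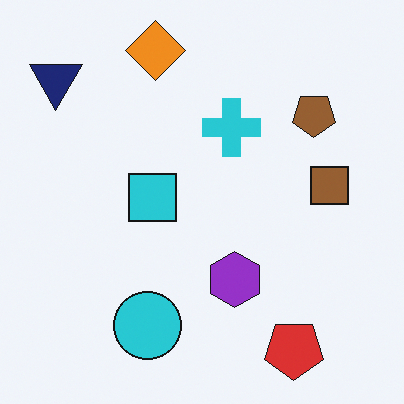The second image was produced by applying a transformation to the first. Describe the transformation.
It was rotated 180°.

The navy triangle sits in the bottom-right of the first image and the top-left of the second — consistent with a whole-image 180° rotation.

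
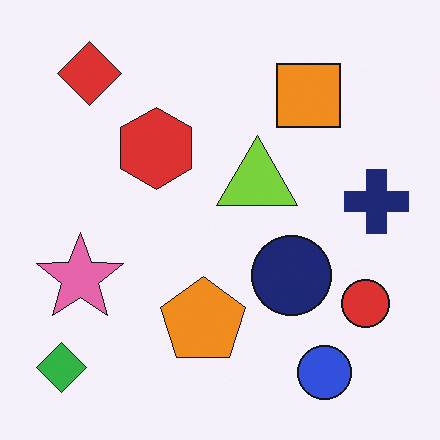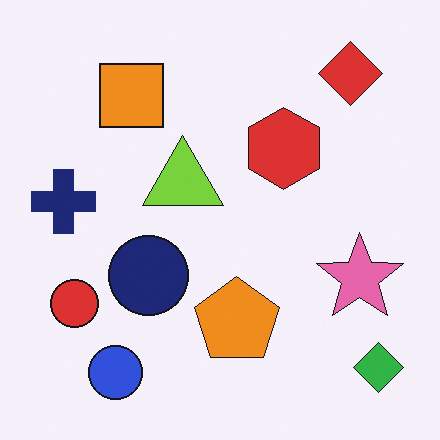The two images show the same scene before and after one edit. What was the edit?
This is the original image flipped horizontally (left ↔ right).

The green diamond is in the bottom-left of the first image and the bottom-right of the second — shapes on opposite sides of the vertical midline have swapped in a mirror flip.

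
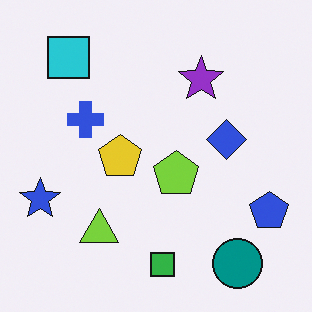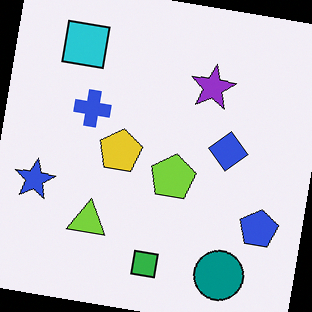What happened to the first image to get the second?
It was rotated clockwise by a slight angle.

Every shape is tilted by the same angle and the image corners show triangular fill wedges — a whole-image rotation by a non-right angle.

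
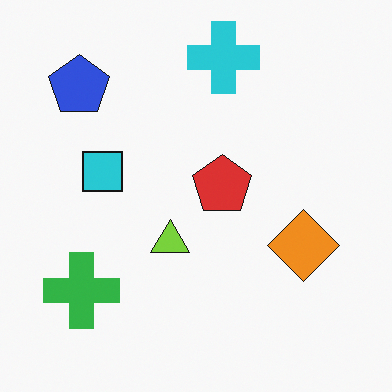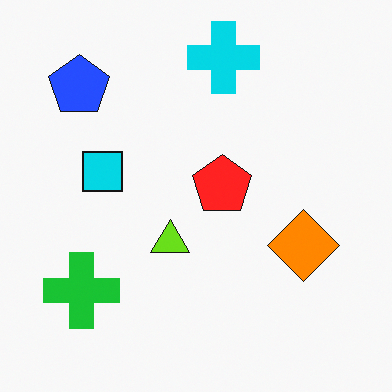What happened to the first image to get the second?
The image was slightly oversaturated.

All colors are more vivid — a global saturation change.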